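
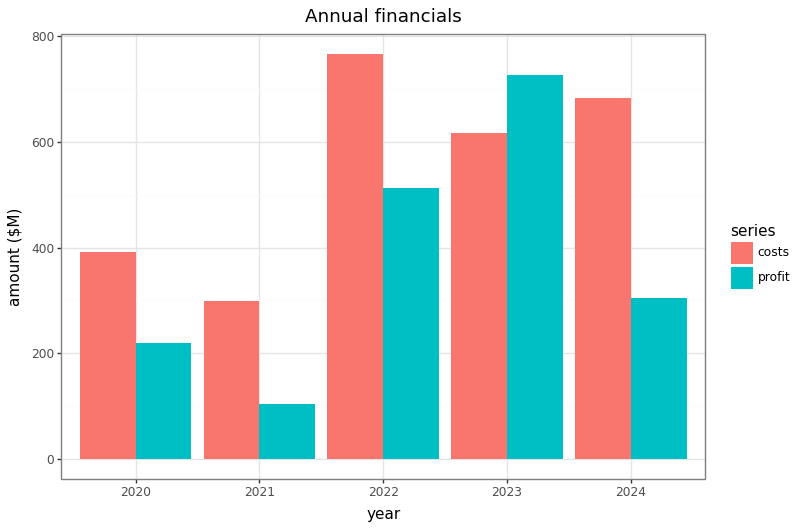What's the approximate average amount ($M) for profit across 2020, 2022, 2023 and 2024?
(200 + 500 + 700 + 300) / 4 ≈ 425.

≈ 425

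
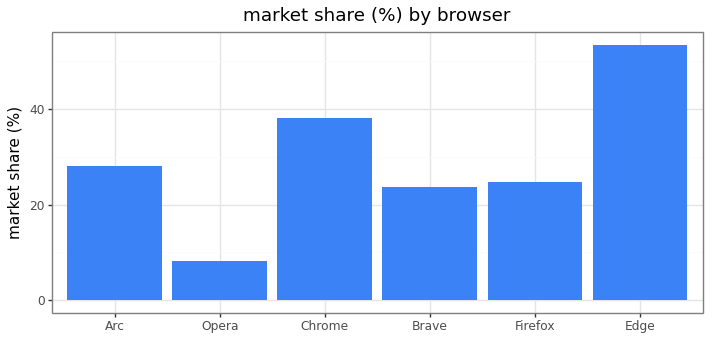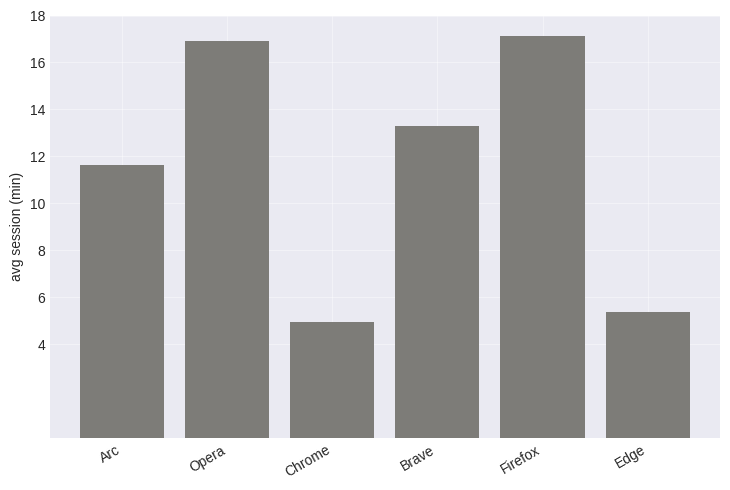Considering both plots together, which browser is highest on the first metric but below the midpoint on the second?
Chart 2 median avg session (min) ≈ 12; below-median browsers: Arc, Chrome, Edge. Among those, Edge has the highest market share (%) (≈ 55).

Edge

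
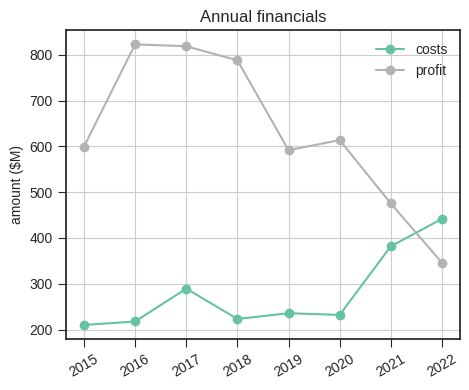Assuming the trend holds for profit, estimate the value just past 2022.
≈ 150

Last three: 600, 500, 300 → slope ≈ -150/step → next ≈ 150.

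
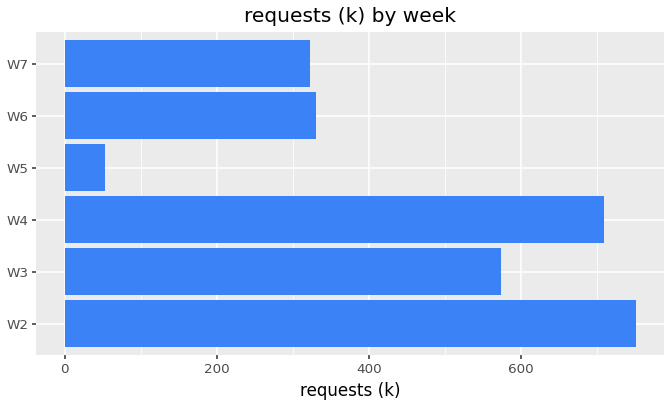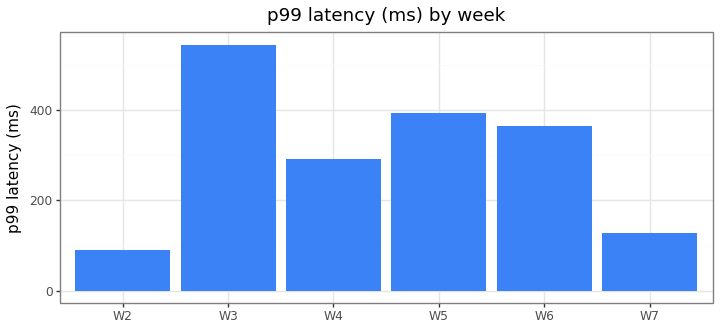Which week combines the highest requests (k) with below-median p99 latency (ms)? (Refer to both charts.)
Chart 2 median p99 latency (ms) ≈ 350; below-median weeks: W2, W4, W7. Among those, W2 has the highest requests (k) (≈ 800).

W2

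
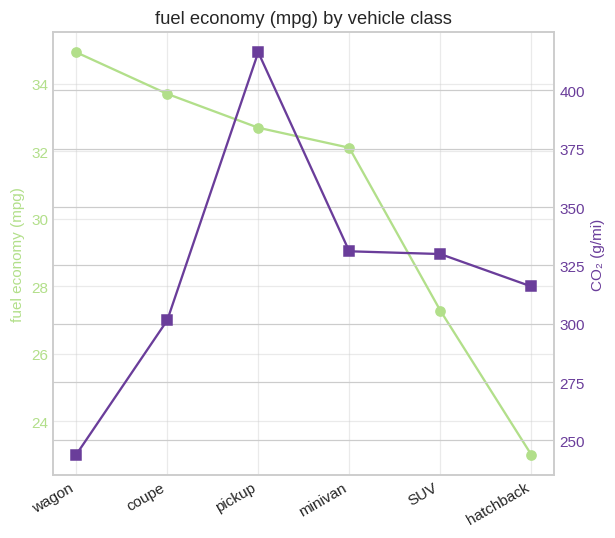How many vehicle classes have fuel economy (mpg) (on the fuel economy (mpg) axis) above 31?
4

Above 31: wagon, coupe, pickup, minivan.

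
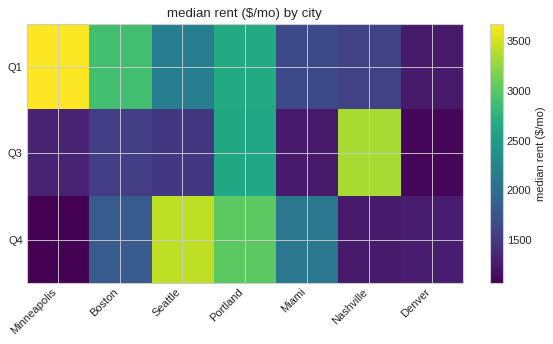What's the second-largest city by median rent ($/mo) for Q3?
Top 3 for Q3: Nashville ≈ 3500, Portland ≈ 2500, Boston ≈ 1500.

Portland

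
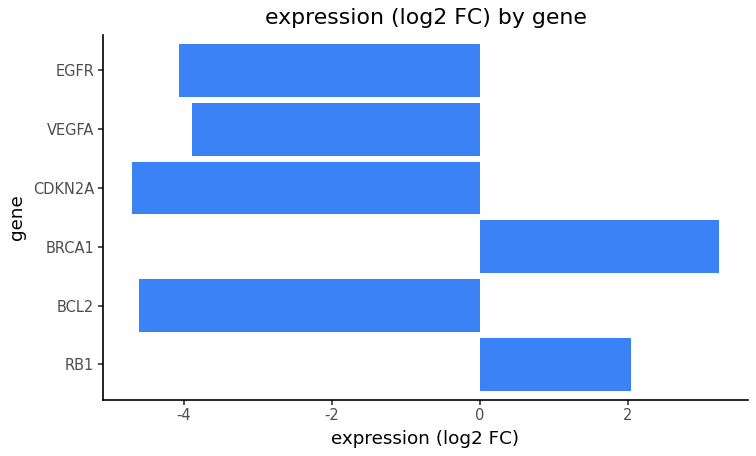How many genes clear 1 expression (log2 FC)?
2

Above 1: RB1, BRCA1.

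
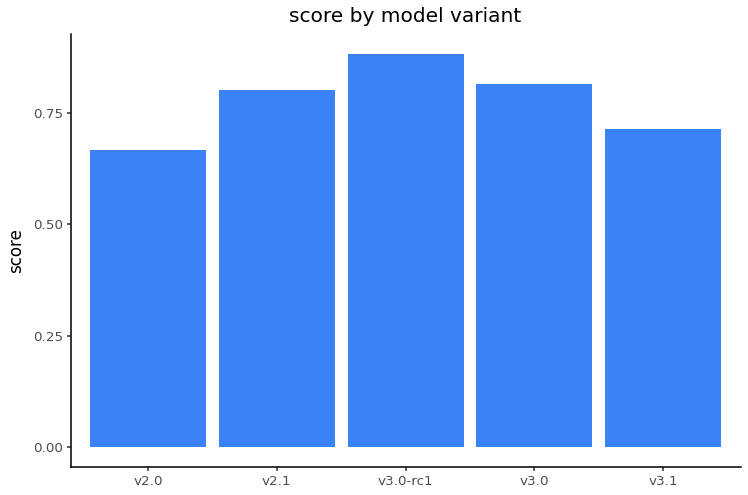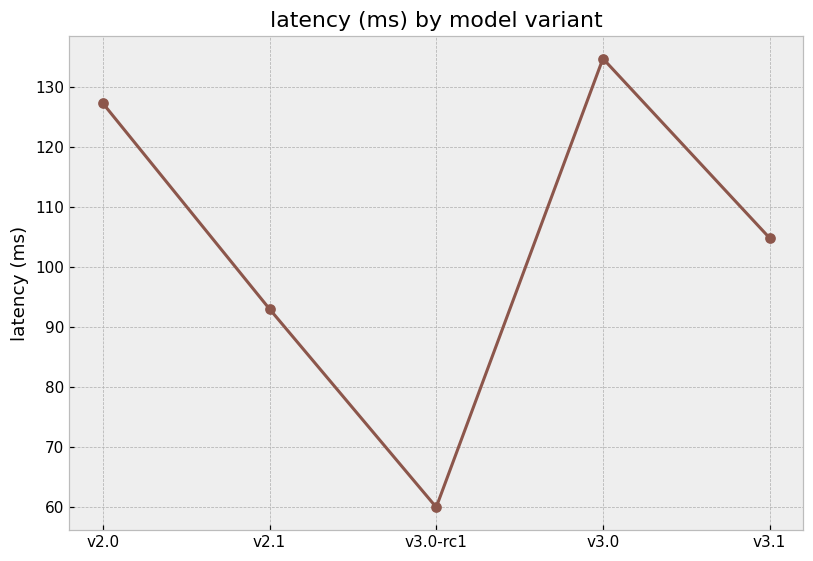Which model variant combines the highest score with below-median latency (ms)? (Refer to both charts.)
Chart 2 median latency (ms) ≈ 100; below-median model variants: v2.1, v3.0-rc1. Among those, v3.0-rc1 has the highest score (≈ 0.9).

v3.0-rc1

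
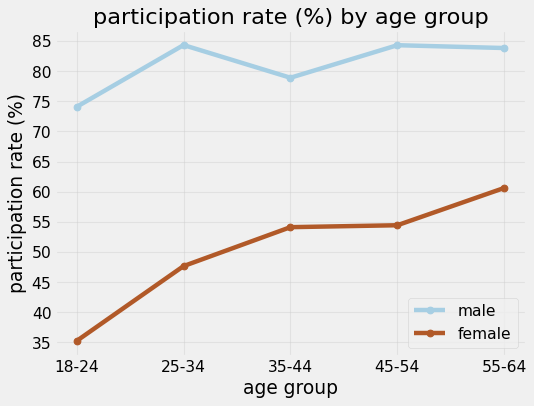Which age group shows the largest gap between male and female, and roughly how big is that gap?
18-24: male ≈ 75, female ≈ 35 → gap ≈ 40. Next-largest (25-34) is only ≈ 35.

18-24, ≈ 40 %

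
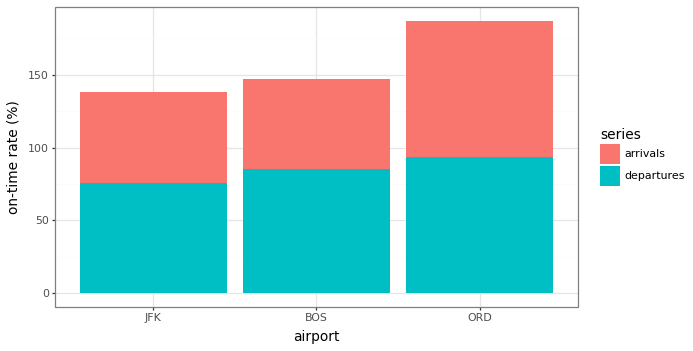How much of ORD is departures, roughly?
≈ 100

departures top ≈ 100, bottom ≈ 0; segment ≈ 100.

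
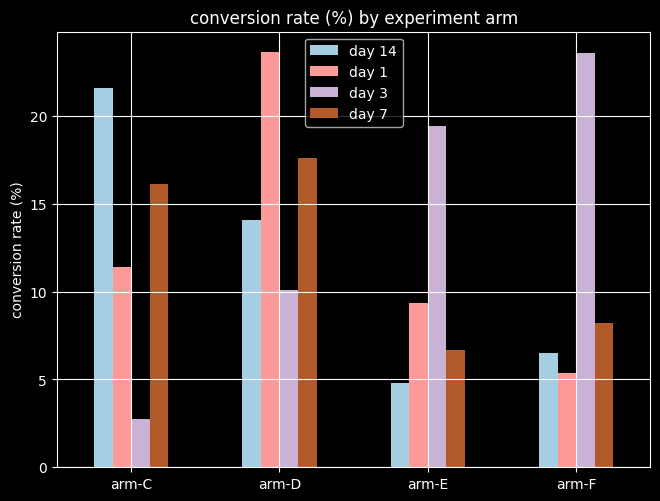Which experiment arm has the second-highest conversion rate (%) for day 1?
Top 3 for day 1: arm-D ≈ 24, arm-C ≈ 12, arm-E ≈ 10.

arm-C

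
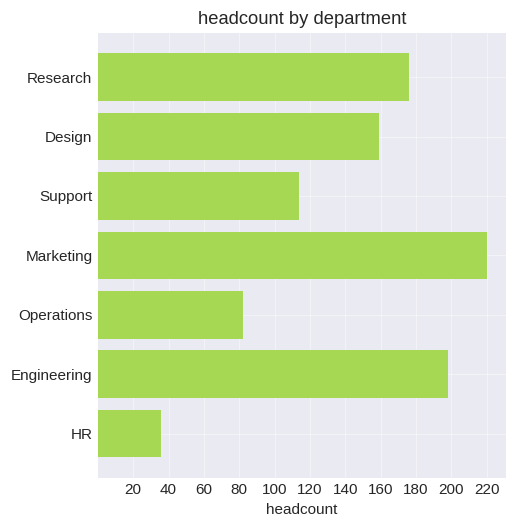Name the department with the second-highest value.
Engineering

Top 3: Marketing ≈ 220, Engineering ≈ 200, Research ≈ 180.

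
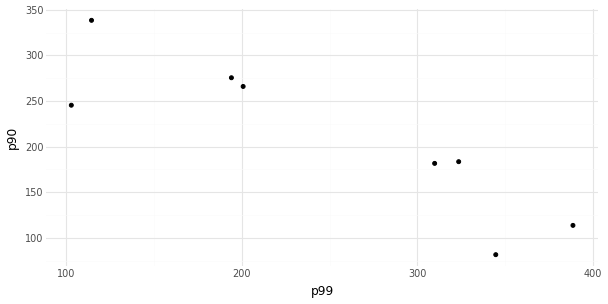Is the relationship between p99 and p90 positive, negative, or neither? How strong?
Points are negatively correlated; strong (|r| ≈ 0.9).

negative, strong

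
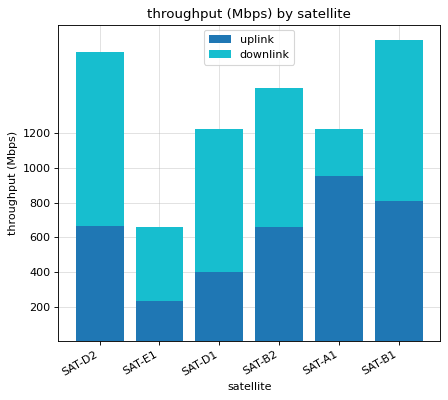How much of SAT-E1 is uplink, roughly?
uplink top ≈ 200, bottom ≈ 0; segment ≈ 200.

≈ 200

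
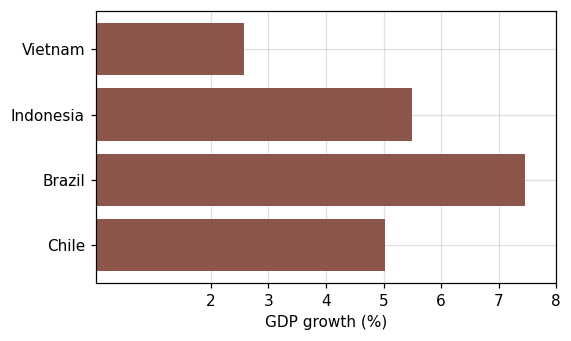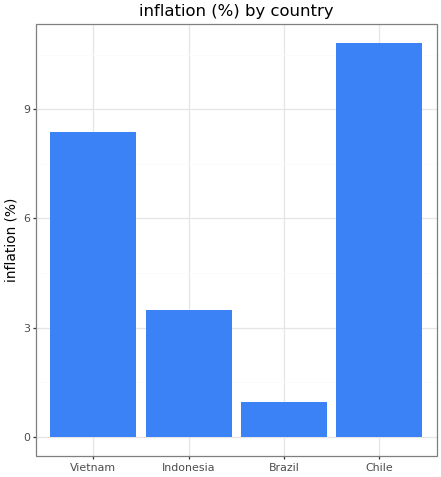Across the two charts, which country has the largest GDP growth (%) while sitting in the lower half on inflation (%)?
Chart 2 median inflation (%) ≈ 6; below-median countries: Indonesia, Brazil. Among those, Brazil has the highest GDP growth (%) (≈ 7).

Brazil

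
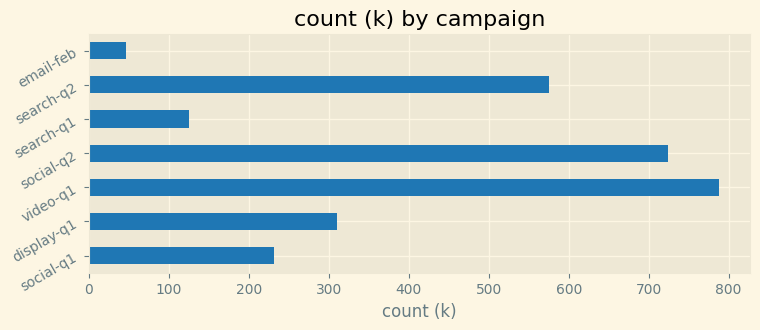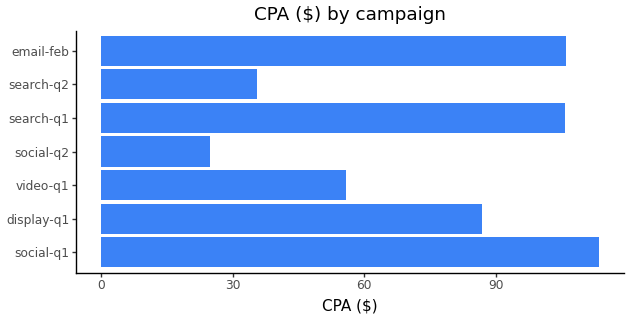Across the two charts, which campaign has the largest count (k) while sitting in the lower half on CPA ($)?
Chart 2 median CPA ($) ≈ 80; below-median campaigns: video-q1, social-q2, search-q2. Among those, video-q1 has the highest count (k) (≈ 800).

video-q1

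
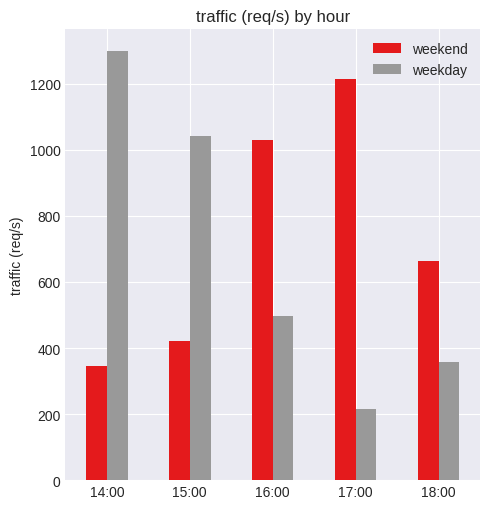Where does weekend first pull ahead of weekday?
15:00: weekend ≈ 400 vs weekday ≈ 1000 (not yet); 16:00: weekend ≈ 1000 vs weekday ≈ 400 (first crossover).

16:00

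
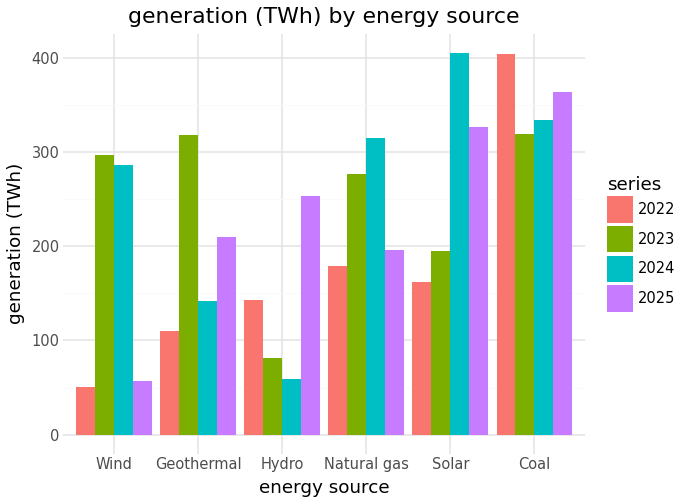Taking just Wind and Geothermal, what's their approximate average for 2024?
(300 + 150) / 2 ≈ 225.

≈ 225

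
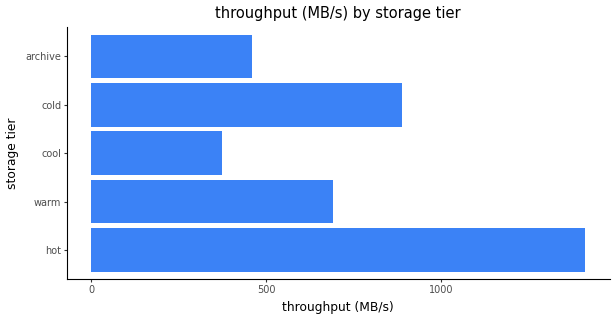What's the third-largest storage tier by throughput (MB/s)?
Top 4: hot ≈ 1400, cold ≈ 800, warm ≈ 600, archive ≈ 400.

warm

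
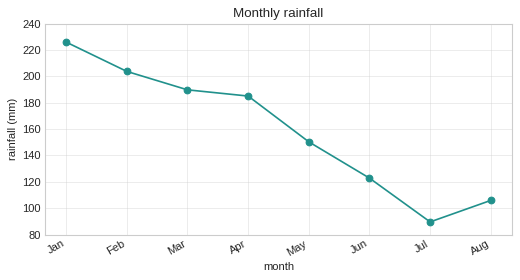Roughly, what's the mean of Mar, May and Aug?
(180 + 160 + 100) / 3 ≈ 147.

≈ 147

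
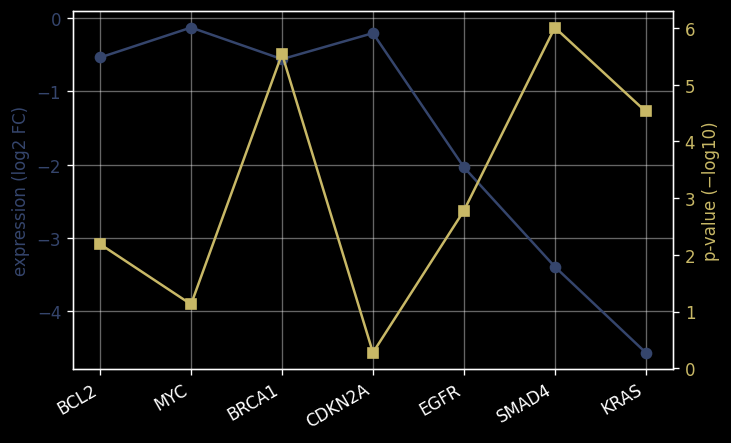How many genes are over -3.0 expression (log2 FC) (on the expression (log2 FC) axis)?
Above -3.0: BCL2, MYC, BRCA1, CDKN2A, EGFR.

5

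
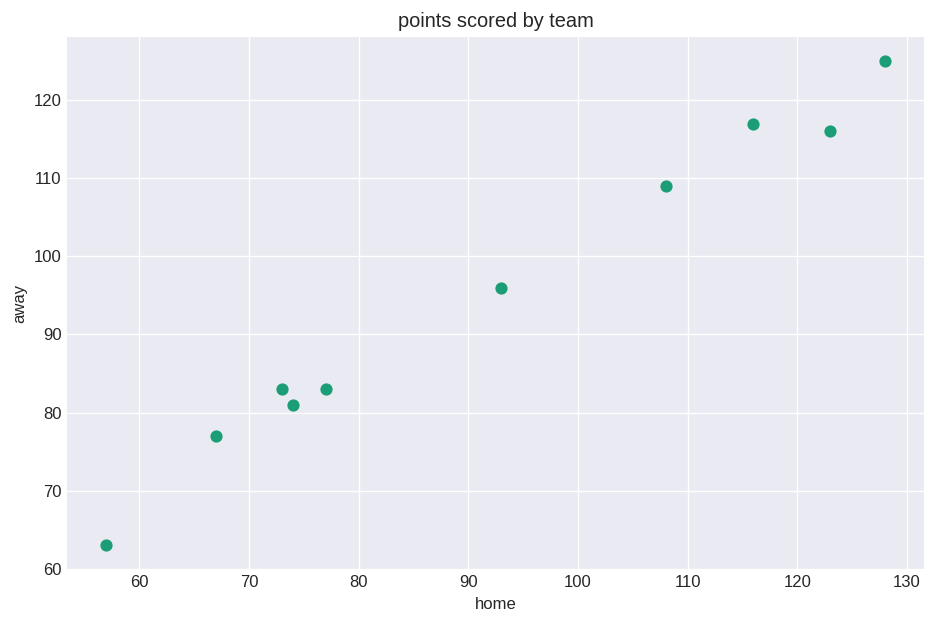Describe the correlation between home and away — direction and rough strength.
Points are positively correlated; strong (|r| ≈ 1.0).

positive, strong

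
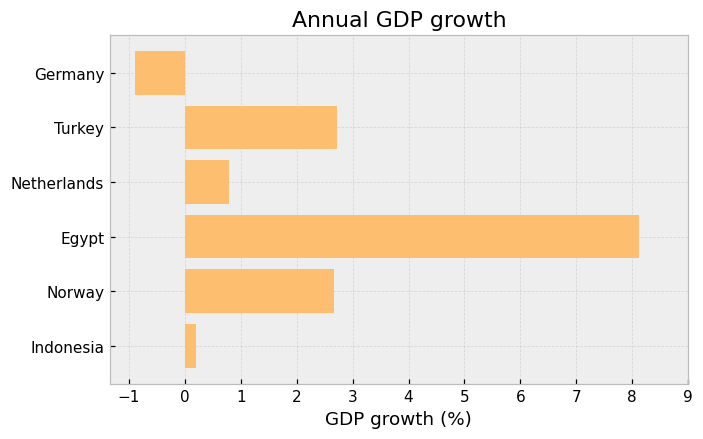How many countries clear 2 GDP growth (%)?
3

Above 2: Turkey, Egypt, Norway.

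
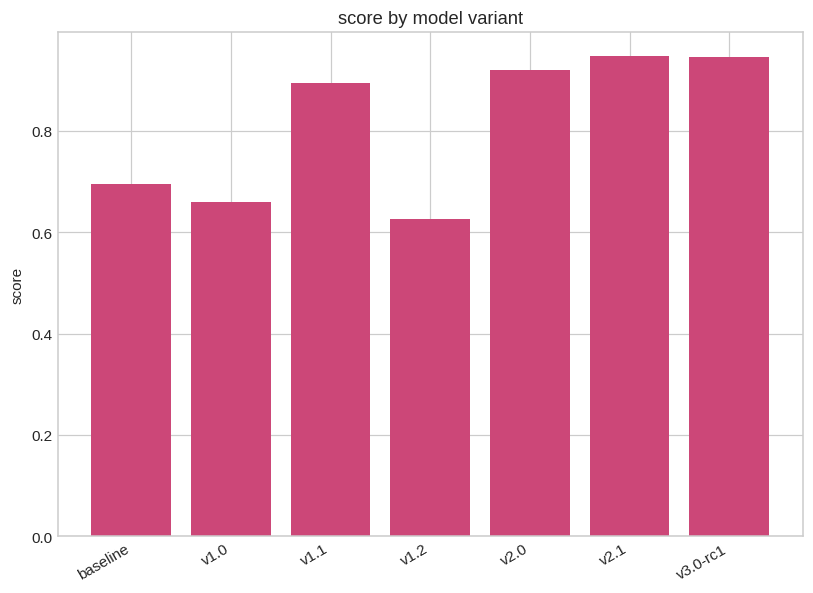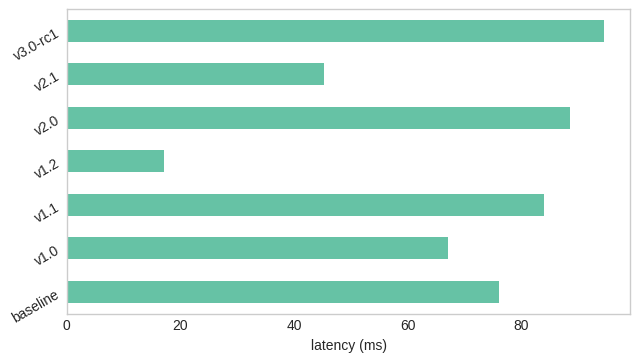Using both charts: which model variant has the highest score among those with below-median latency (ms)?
v2.1

Chart 2 median latency (ms) ≈ 80; below-median model variants: v1.0, v1.2, v2.1. Among those, v2.1 has the highest score (≈ 0.9).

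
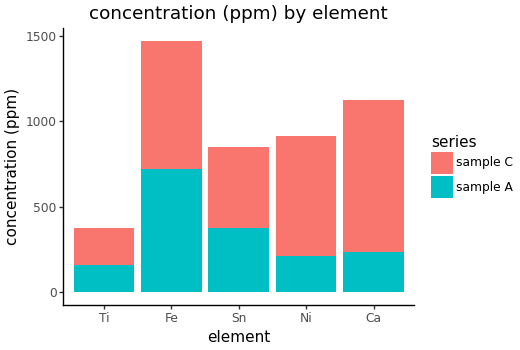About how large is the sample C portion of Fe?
≈ 600

sample C top ≈ 1400, bottom ≈ 800; segment ≈ 600.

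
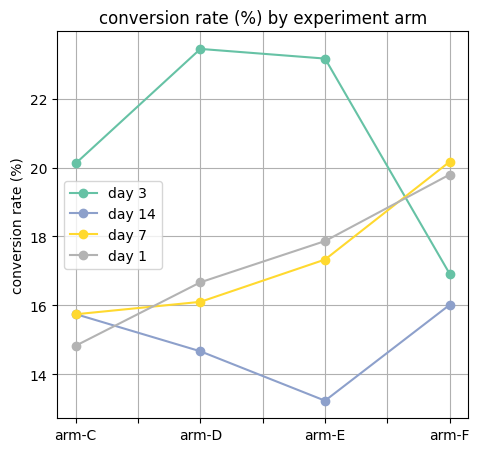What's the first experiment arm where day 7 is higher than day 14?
arm-D

arm-C: day 7 ≈ 16 vs day 14 ≈ 16 (not yet); arm-D: day 7 ≈ 16 vs day 14 ≈ 15 (first crossover).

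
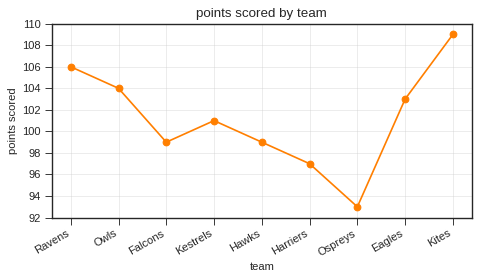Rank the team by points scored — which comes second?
Ravens

Top 3: Kites ≈ 108, Ravens ≈ 106, Owls ≈ 104.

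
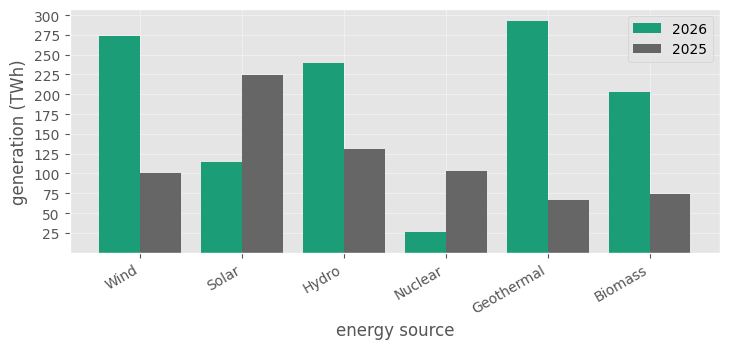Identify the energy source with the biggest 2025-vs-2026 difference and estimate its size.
Geothermal, ≈ 225 TWh

Geothermal: 2025 ≈ 75, 2026 ≈ 300 → gap ≈ 225. Next-largest (Wind) is only ≈ 175.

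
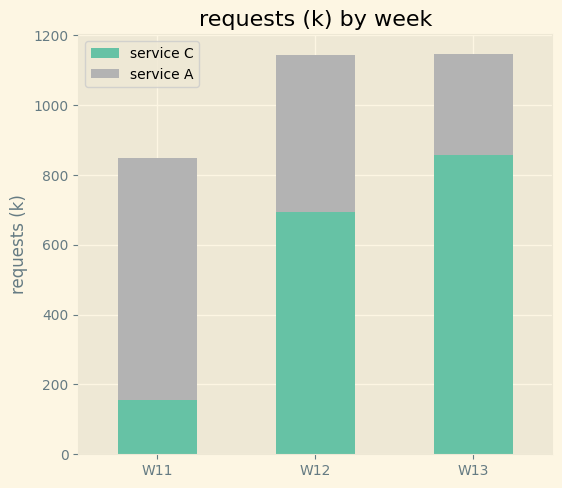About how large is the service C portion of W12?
≈ 700

service C top ≈ 700, bottom ≈ 0; segment ≈ 700.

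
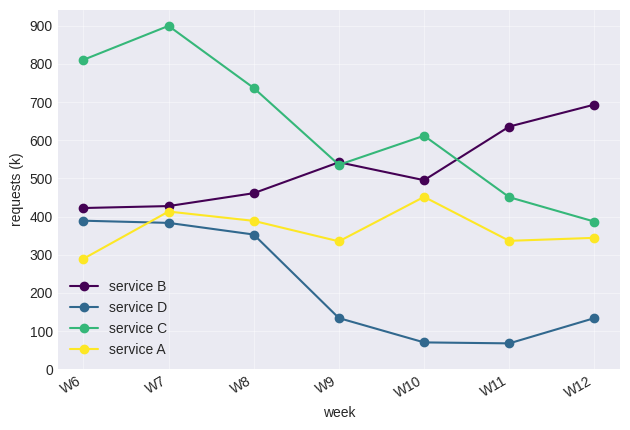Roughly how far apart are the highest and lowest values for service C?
≈ 500

Max W7 ≈ 900, min W12 ≈ 400; range ≈ 500.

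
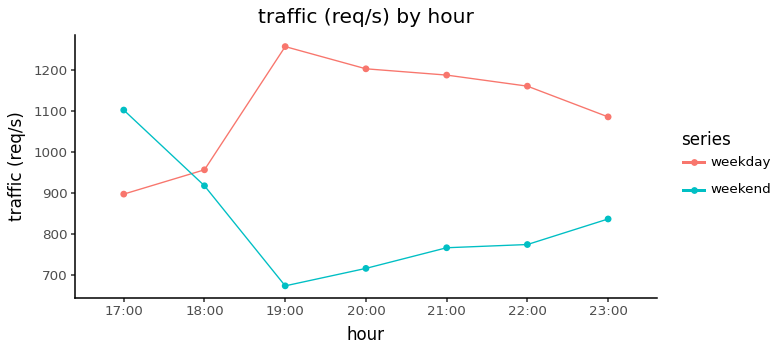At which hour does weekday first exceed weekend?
18:00

17:00: weekday ≈ 900 vs weekend ≈ 1100 (not yet); 18:00: weekday ≈ 950 vs weekend ≈ 900 (first crossover).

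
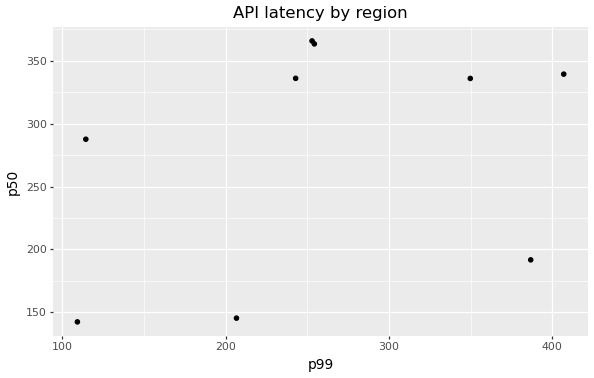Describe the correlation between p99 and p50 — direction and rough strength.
positive, weak

Points are positively correlated; weak (|r| ≈ 0.3).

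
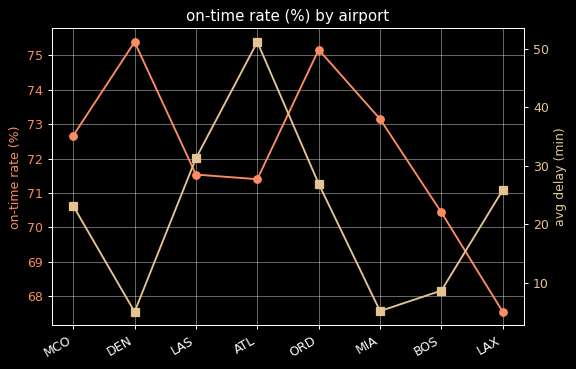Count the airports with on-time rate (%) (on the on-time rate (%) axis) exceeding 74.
Above 74: DEN, ORD.

2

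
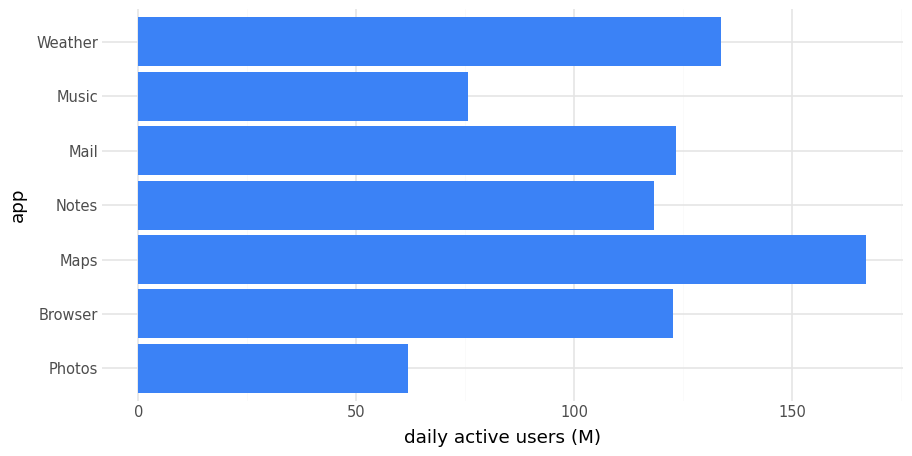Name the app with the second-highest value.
Top 3: Maps ≈ 160, Weather ≈ 140, Mail ≈ 120.

Weather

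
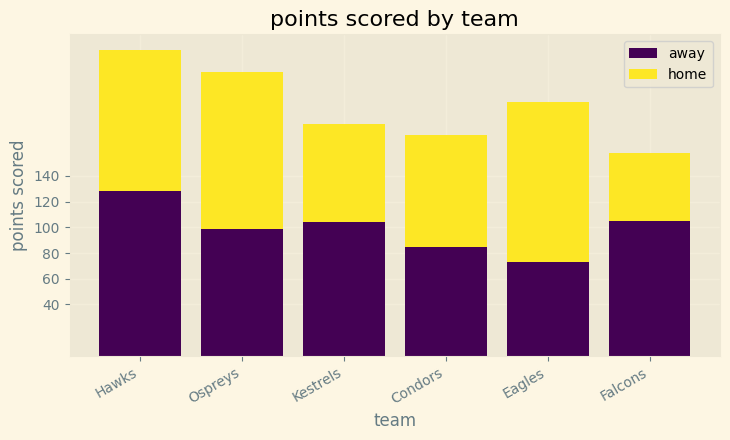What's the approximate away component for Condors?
away top ≈ 80, bottom ≈ 0; segment ≈ 80.

≈ 80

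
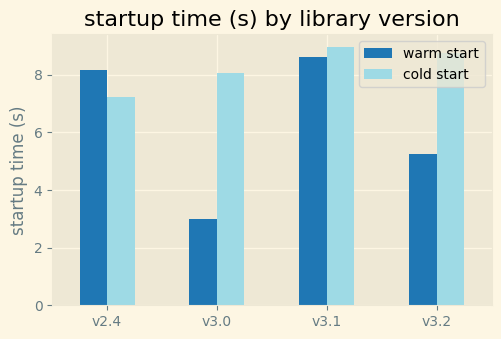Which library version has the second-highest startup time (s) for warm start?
Top 3 for warm start: v3.1 ≈ 9, v2.4 ≈ 8, v3.2 ≈ 5.

v2.4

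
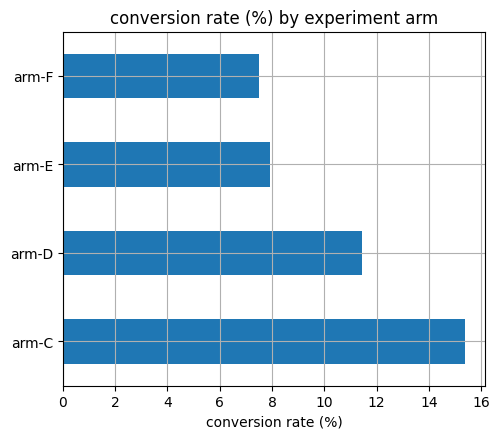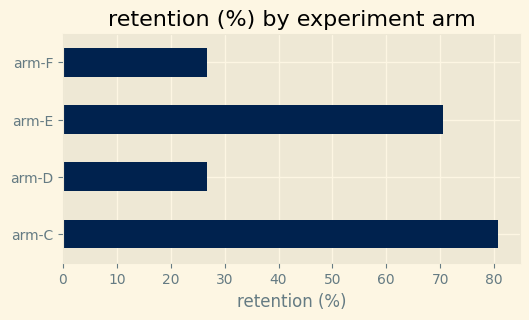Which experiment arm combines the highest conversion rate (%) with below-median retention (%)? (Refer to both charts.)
arm-D

Chart 2 median retention (%) ≈ 50; below-median experiment arms: arm-D, arm-F. Among those, arm-D has the highest conversion rate (%) (≈ 12).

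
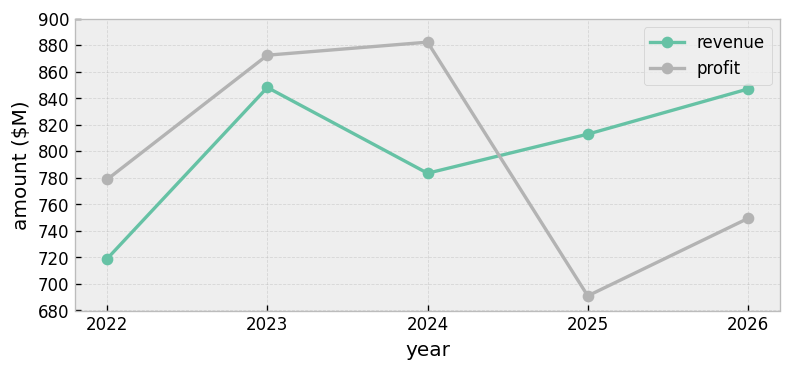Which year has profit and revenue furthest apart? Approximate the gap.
2025: profit ≈ 700, revenue ≈ 820 → gap ≈ 120. Next-largest (2024) is only ≈ 100.

2025, ≈ 120 $M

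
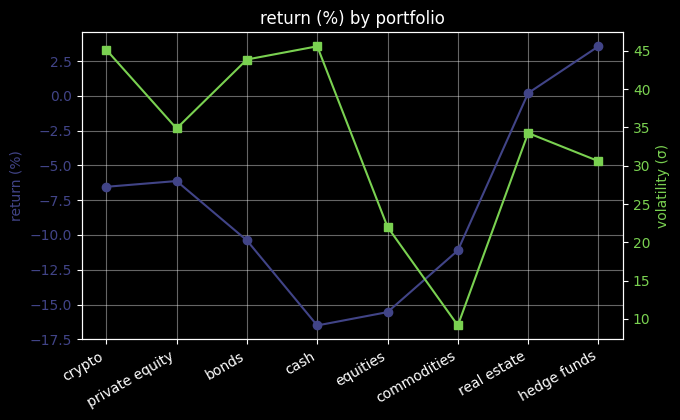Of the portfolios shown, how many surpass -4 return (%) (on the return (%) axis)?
Above -4: real estate, hedge funds.

2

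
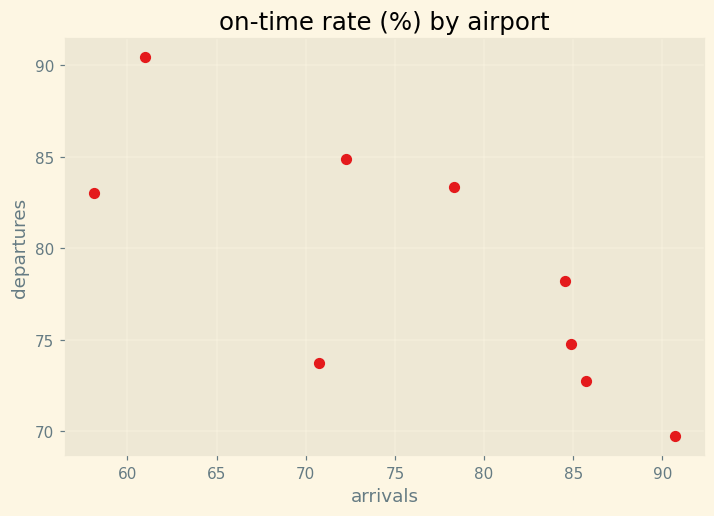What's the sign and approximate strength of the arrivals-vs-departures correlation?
negative, strong

Points are negatively correlated; strong (|r| ≈ 0.8).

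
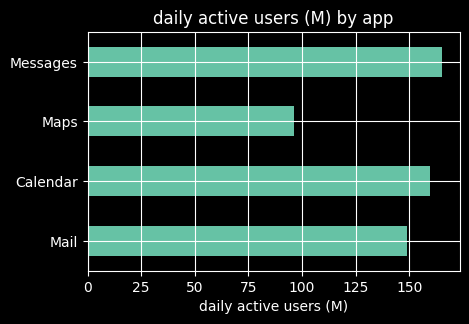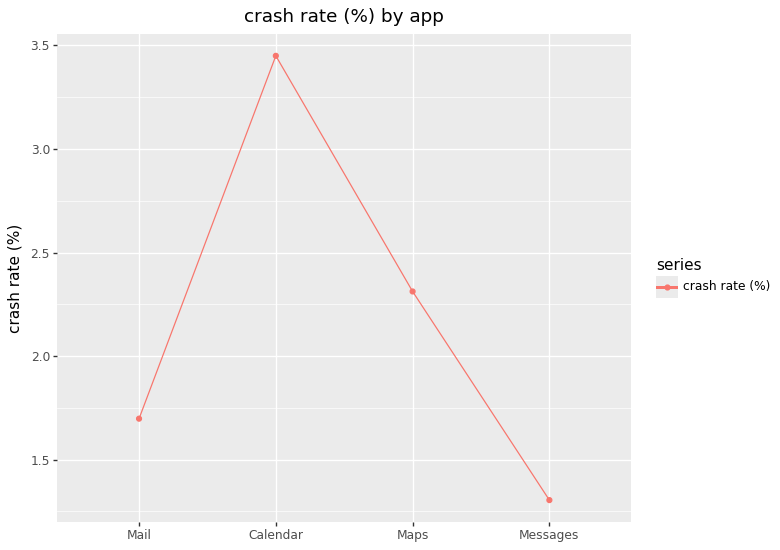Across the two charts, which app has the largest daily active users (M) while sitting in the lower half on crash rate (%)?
Chart 2 median crash rate (%) ≈ 2; below-median apps: Mail, Messages. Among those, Messages has the highest daily active users (M) (≈ 160).

Messages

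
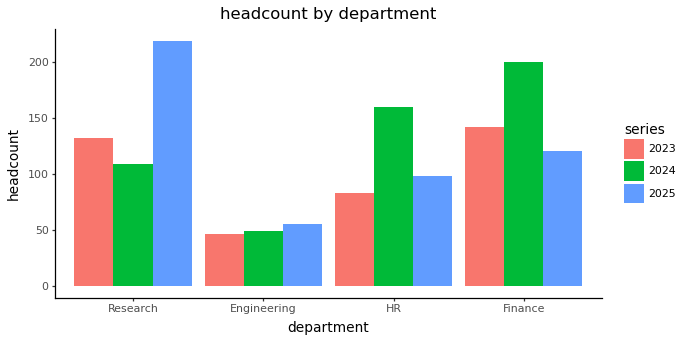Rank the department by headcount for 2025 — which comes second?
Top 3 for 2025: Research ≈ 220, Finance ≈ 120, HR ≈ 100.

Finance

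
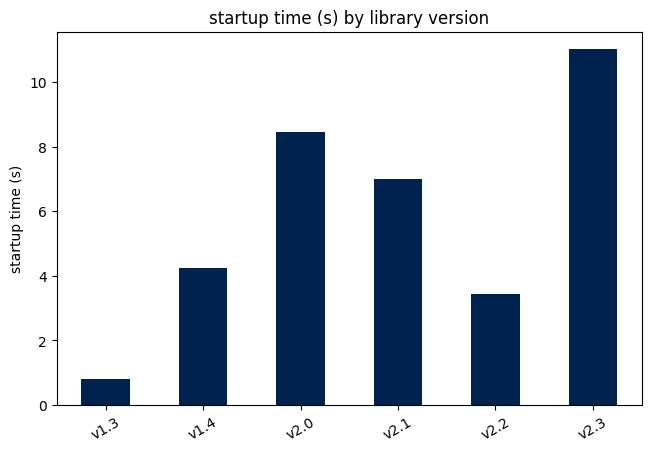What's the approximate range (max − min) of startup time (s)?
Max v2.3 ≈ 11, min v1.3 ≈ 1; range ≈ 10.

≈ 10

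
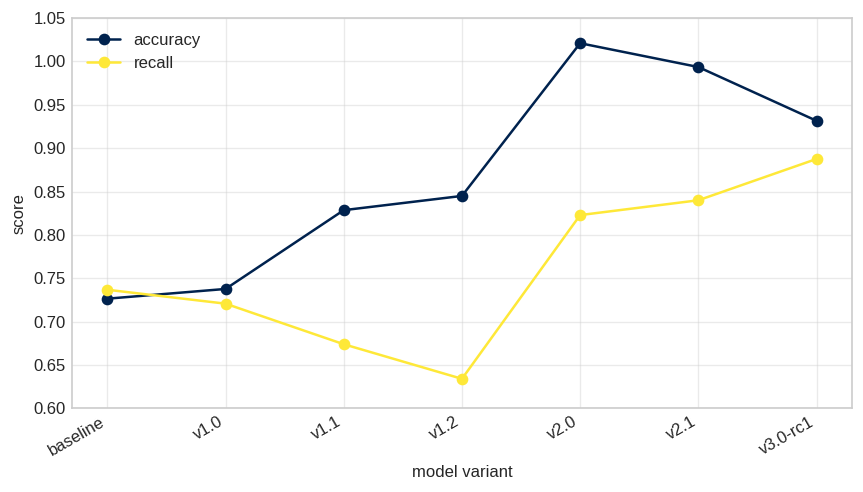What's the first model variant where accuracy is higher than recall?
baseline: accuracy ≈ 0.75 vs recall ≈ 0.75 (not yet); v1.0: accuracy ≈ 0.75 vs recall ≈ 0.70 (first crossover).

v1.0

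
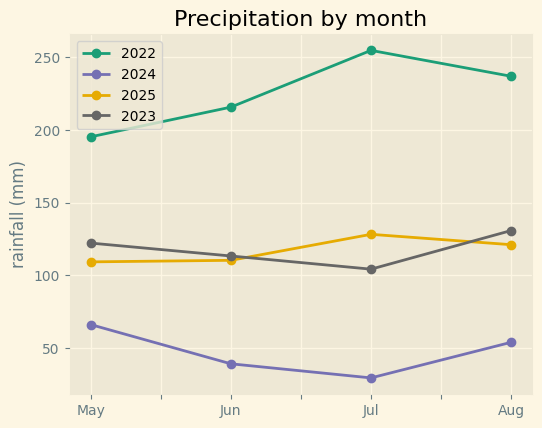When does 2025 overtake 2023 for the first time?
Jun: 2025 ≈ 120 vs 2023 ≈ 120 (not yet); Jul: 2025 ≈ 120 vs 2023 ≈ 100 (first crossover).

Jul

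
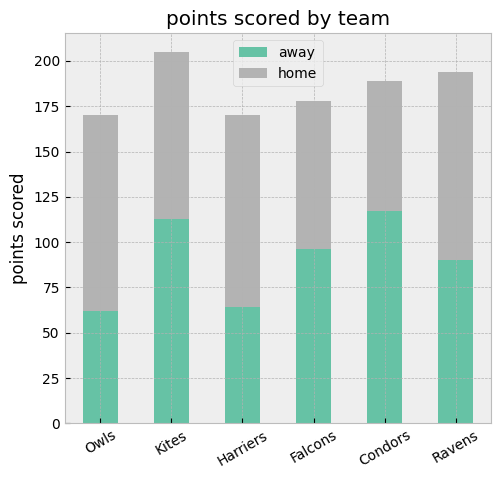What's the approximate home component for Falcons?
home top ≈ 180, bottom ≈ 100; segment ≈ 80.

≈ 80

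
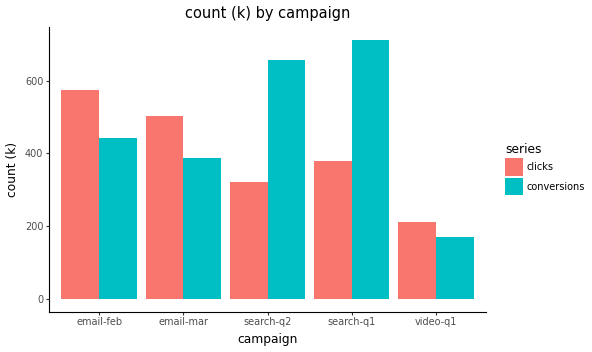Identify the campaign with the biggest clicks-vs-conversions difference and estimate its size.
search-q2, ≈ 400 k

search-q2: clicks ≈ 300, conversions ≈ 700 → gap ≈ 400. Next-largest (search-q1) is only ≈ 300.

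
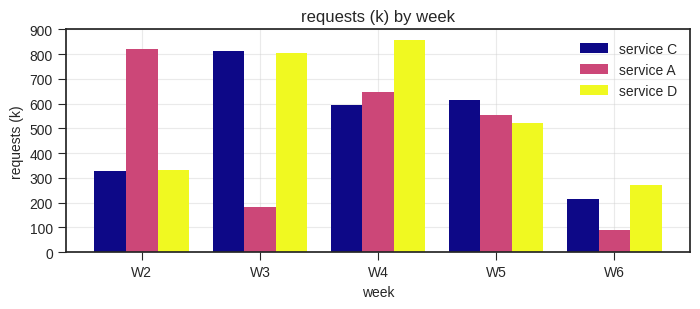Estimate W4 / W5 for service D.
W4 ≈ 900, W5 ≈ 500; 900/500 ≈ 1.8.

≈ 1.8×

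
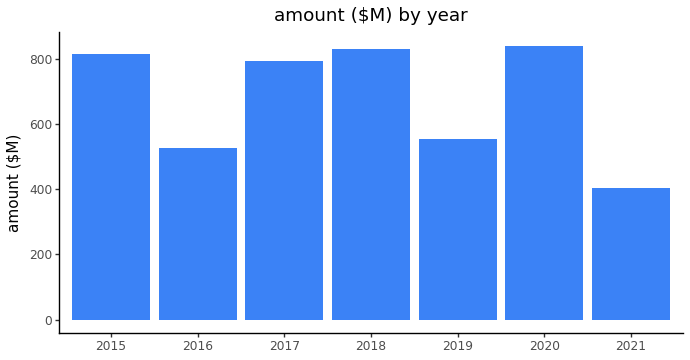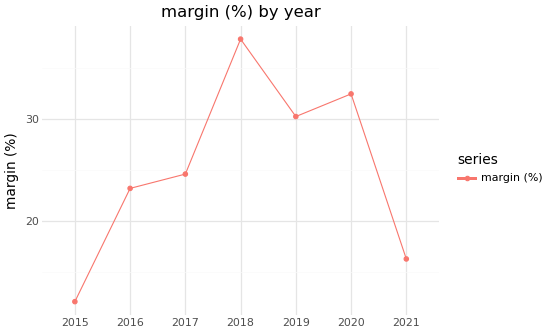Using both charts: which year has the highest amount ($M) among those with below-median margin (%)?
Chart 2 median margin (%) ≈ 25; below-median years: 2015, 2016, 2021. Among those, 2015 has the highest amount ($M) (≈ 800).

2015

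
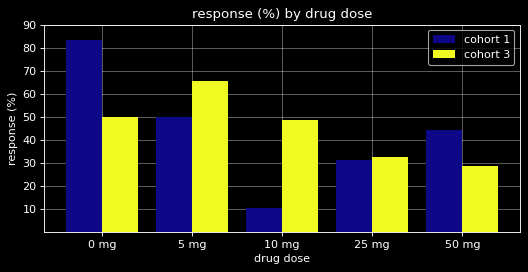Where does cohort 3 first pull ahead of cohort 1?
5 mg

0 mg: cohort 3 ≈ 50 vs cohort 1 ≈ 80 (not yet); 5 mg: cohort 3 ≈ 70 vs cohort 1 ≈ 50 (first crossover).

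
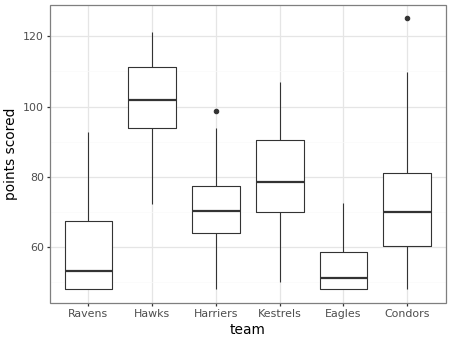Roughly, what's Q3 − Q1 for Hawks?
Q3 ≈ 110, Q1 ≈ 95; IQR ≈ 15.

≈ 15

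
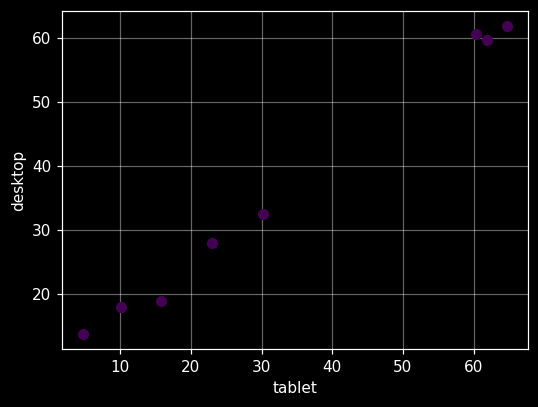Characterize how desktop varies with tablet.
Points are positively correlated; strong (|r| ≈ 1.0).

positive, strong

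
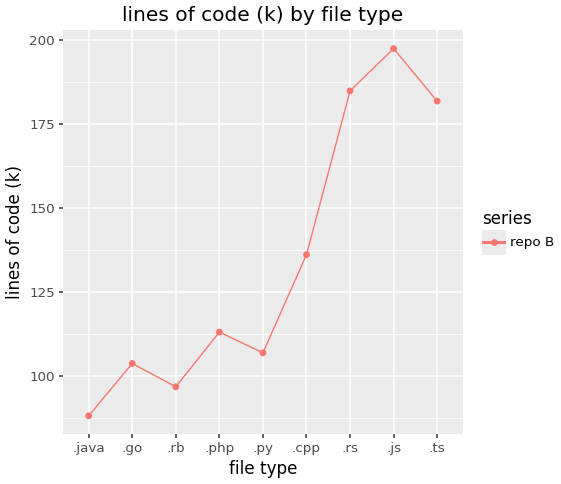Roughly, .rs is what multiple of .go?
.rs ≈ 180, .go ≈ 100; 180/100 ≈ 1.8.

≈ 1.8×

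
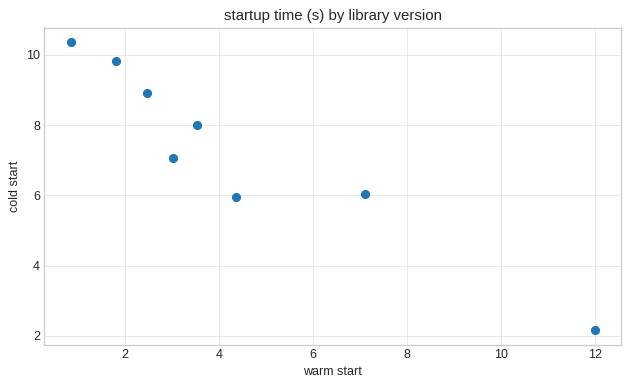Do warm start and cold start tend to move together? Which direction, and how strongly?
Points are negatively correlated; strong (|r| ≈ 1.0).

negative, strong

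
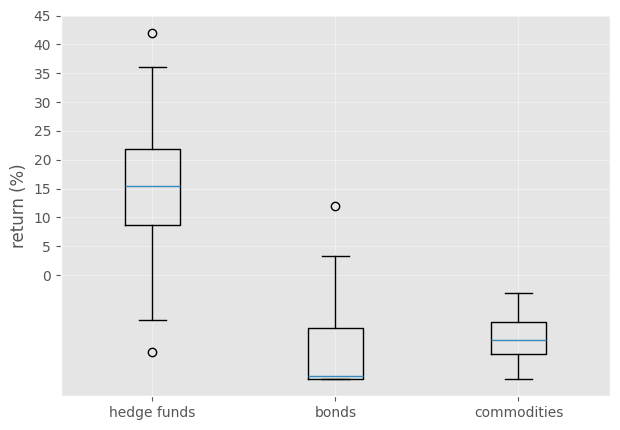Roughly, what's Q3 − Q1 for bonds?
Q3 ≈ -10, Q1 ≈ -20; IQR ≈ 10.

≈ 10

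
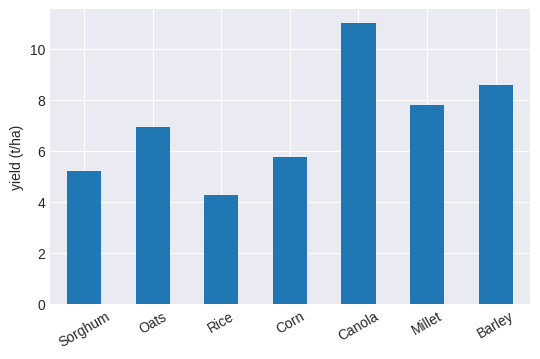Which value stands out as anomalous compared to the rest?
Canola

Canola ≈ 11; the rest sit between ≈ 4 and ≈ 9.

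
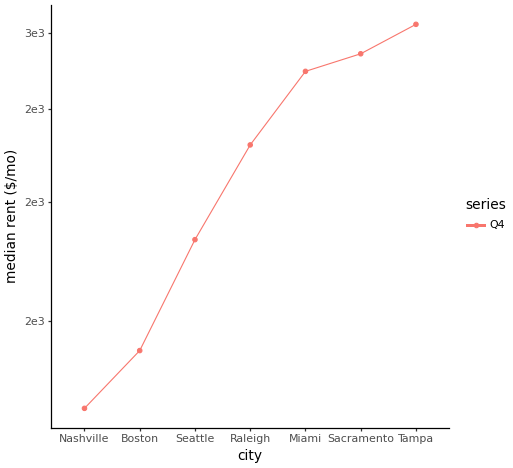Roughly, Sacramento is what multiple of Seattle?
Sacramento ≈ 2800, Seattle ≈ 1800; 2800/1800 ≈ 1.56.

≈ 1.56×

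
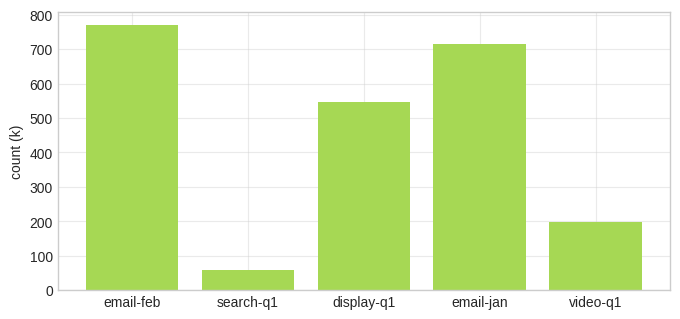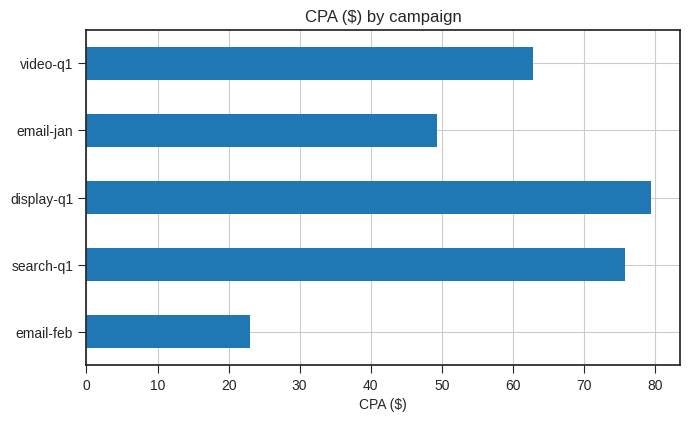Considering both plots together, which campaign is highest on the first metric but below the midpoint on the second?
Chart 2 median CPA ($) ≈ 60; below-median campaigns: email-feb, email-jan. Among those, email-feb has the highest count (k) (≈ 800).

email-feb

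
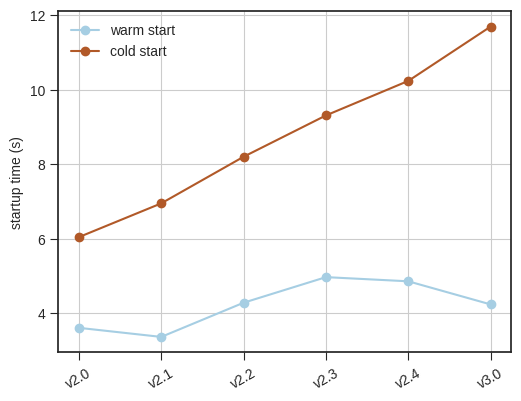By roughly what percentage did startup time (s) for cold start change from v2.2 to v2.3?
v2.2 ≈ 8, v2.3 ≈ 9; (9 − 8) / 8 ≈ +12.5%.

≈ +12.5%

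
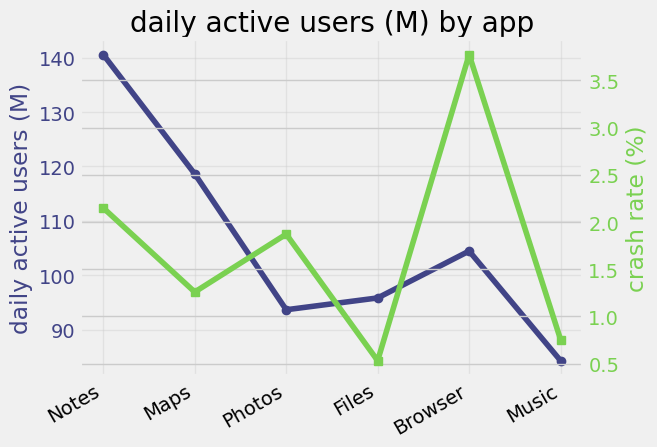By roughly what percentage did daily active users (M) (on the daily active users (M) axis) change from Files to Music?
Files ≈ 95, Music ≈ 85; (85 − 95) / 95 ≈ -10.5%.

≈ -10.5%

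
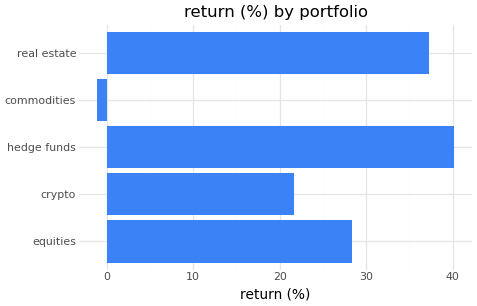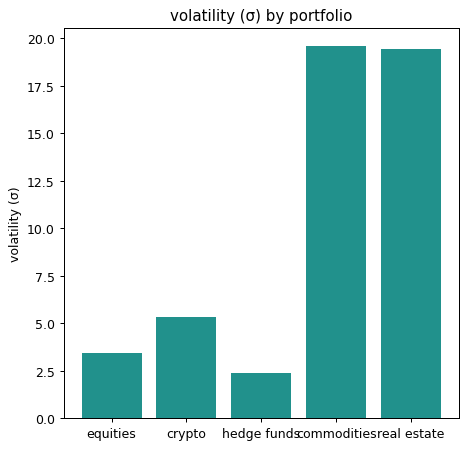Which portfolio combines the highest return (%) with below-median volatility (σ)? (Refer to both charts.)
hedge funds

Chart 2 median volatility (σ) ≈ 6; below-median portfolios: equities, hedge funds. Among those, hedge funds has the highest return (%) (≈ 40).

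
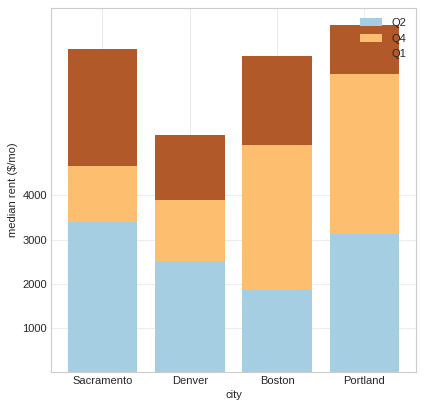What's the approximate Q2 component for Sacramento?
≈ 3000

Q2 top ≈ 3000, bottom ≈ 0; segment ≈ 3000.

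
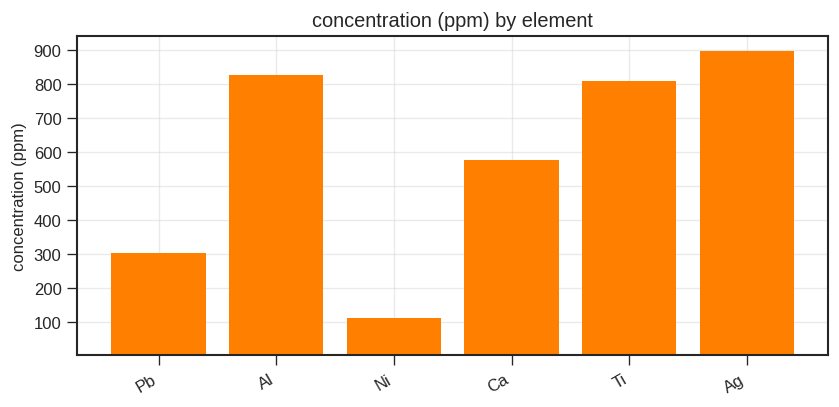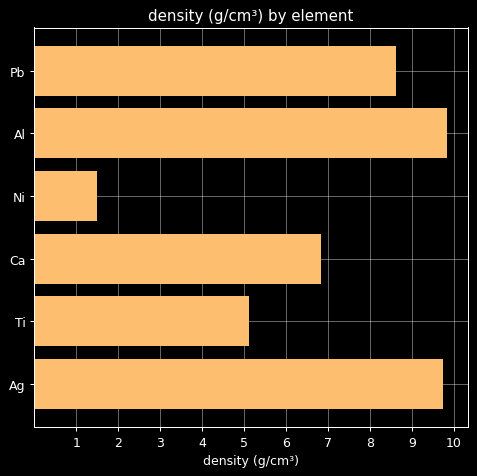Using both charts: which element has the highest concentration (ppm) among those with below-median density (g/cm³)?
Ti

Chart 2 median density (g/cm³) ≈ 8; below-median elements: Ni, Ca, Ti. Among those, Ti has the highest concentration (ppm) (≈ 800).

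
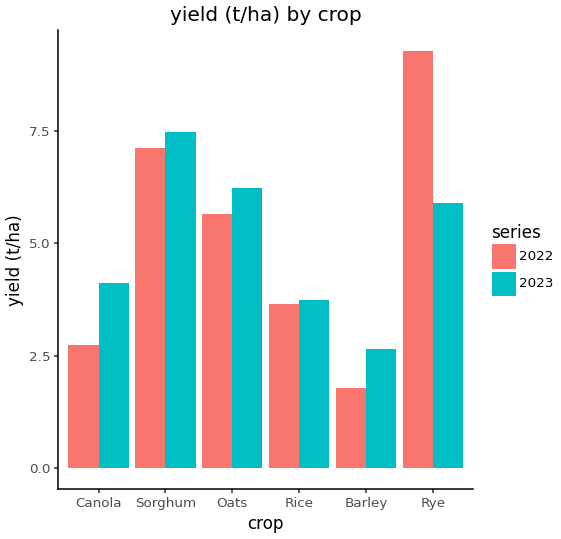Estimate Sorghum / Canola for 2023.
≈ 1.75×

Sorghum ≈ 7, Canola ≈ 4; 7/4 ≈ 1.75.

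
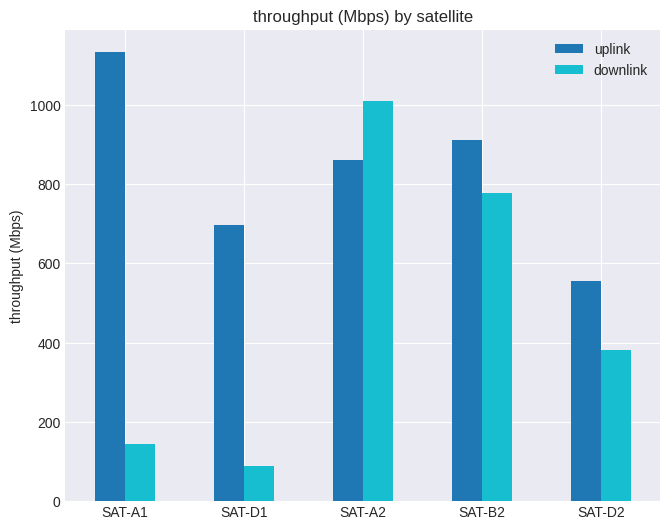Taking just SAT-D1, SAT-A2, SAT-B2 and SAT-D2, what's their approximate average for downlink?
(100 + 1000 + 800 + 400) / 4 ≈ 575.

≈ 575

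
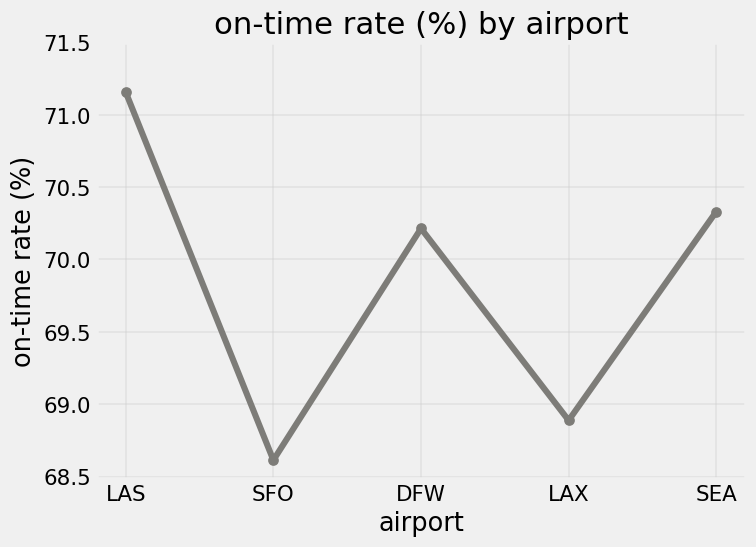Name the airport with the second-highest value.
Top 3: LAS ≈ 71.0, SEA ≈ 70.5, DFW ≈ 70.0.

SEA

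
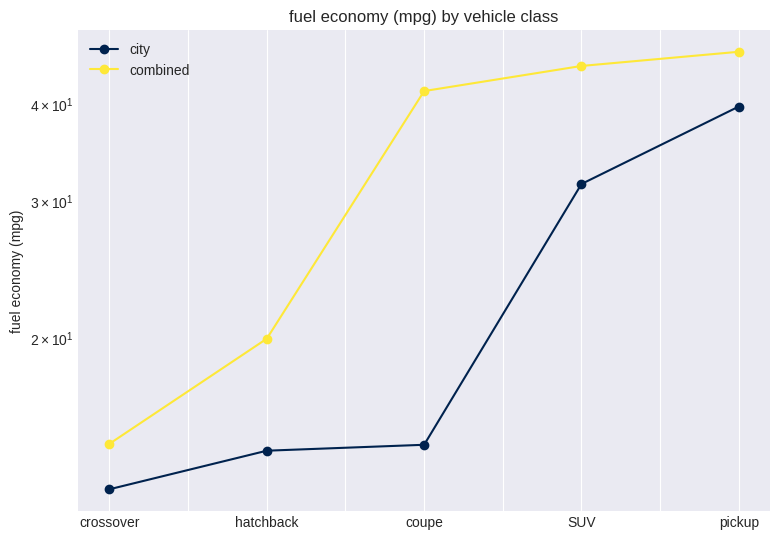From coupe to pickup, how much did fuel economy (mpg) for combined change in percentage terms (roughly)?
coupe ≈ 40, pickup ≈ 45; (45 − 40) / 40 ≈ +12.5%.

≈ +12.5%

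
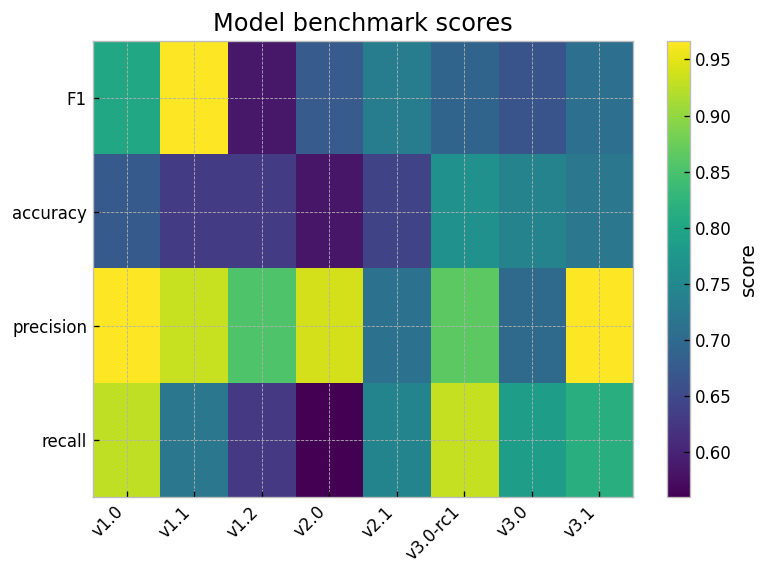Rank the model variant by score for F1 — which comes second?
Top 3 for F1: v1.1 ≈ 0.95, v1.0 ≈ 0.80, v2.1 ≈ 0.75.

v1.0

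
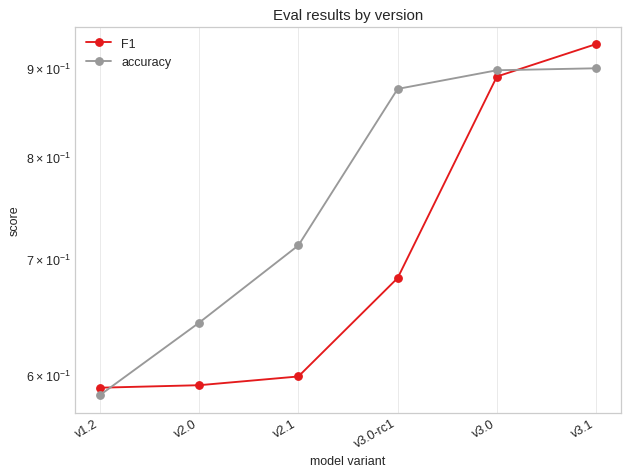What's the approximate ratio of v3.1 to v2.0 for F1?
≈ 1.58×

v3.1 ≈ 0.95, v2.0 ≈ 0.60; 0.95/0.60 ≈ 1.58.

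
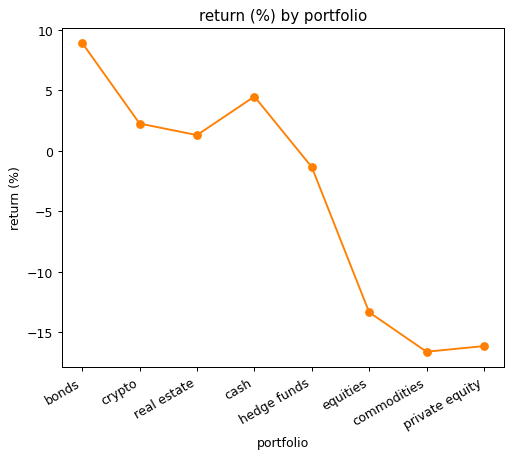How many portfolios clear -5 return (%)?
Above -5: bonds, crypto, real estate, cash, hedge funds.

5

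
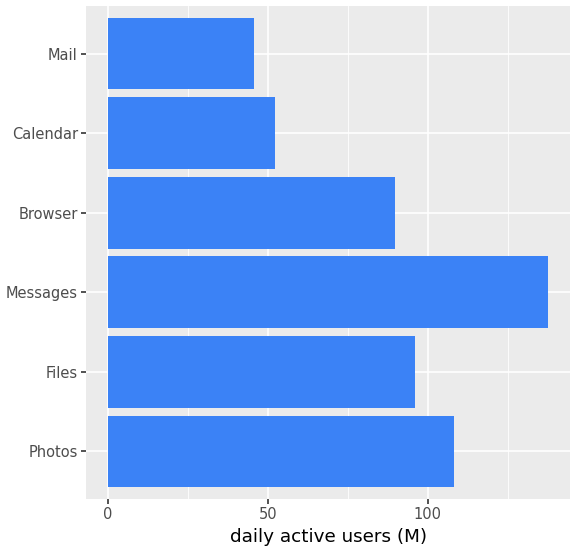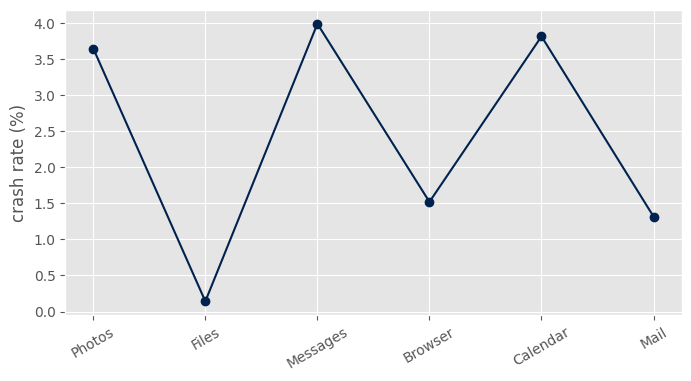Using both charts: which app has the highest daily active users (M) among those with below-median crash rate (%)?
Files

Chart 2 median crash rate (%) ≈ 2.5; below-median apps: Files, Browser, Mail. Among those, Files has the highest daily active users (M) (≈ 100).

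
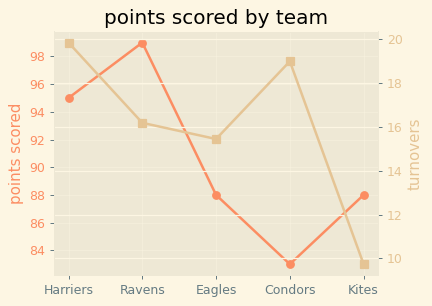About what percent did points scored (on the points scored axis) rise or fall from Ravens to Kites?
≈ -12%

Ravens ≈ 100, Kites ≈ 88; (88 − 100) / 100 ≈ -12%.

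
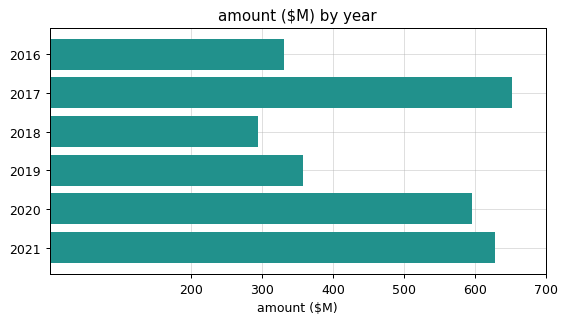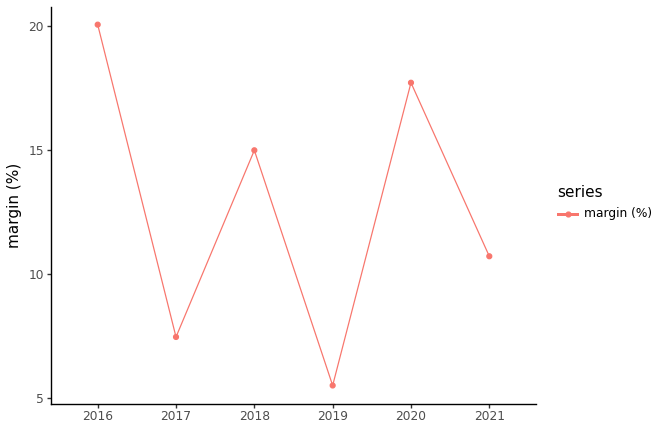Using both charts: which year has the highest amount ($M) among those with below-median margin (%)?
Chart 2 median margin (%) ≈ 12; below-median years: 2017, 2019, 2021. Among those, 2017 has the highest amount ($M) (≈ 700).

2017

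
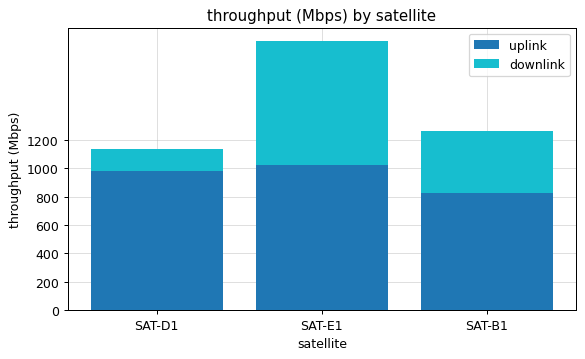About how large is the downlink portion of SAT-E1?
≈ 800

downlink top ≈ 1800, bottom ≈ 1000; segment ≈ 800.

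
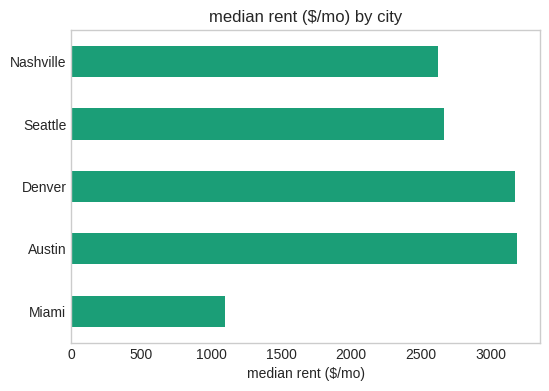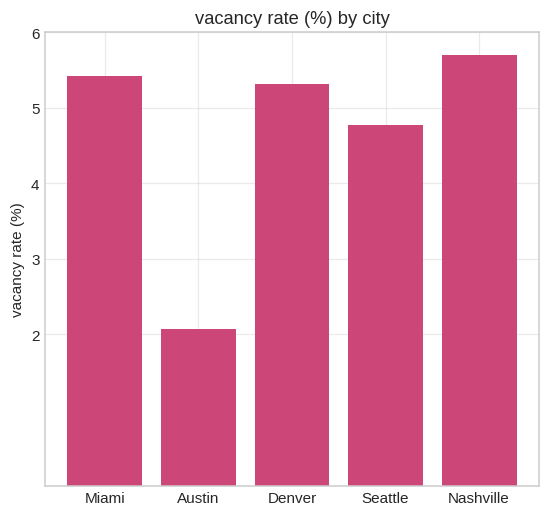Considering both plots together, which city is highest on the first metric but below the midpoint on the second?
Chart 2 median vacancy rate (%) ≈ 5; below-median cities: Austin, Seattle. Among those, Austin has the highest median rent ($/mo) (≈ 3000).

Austin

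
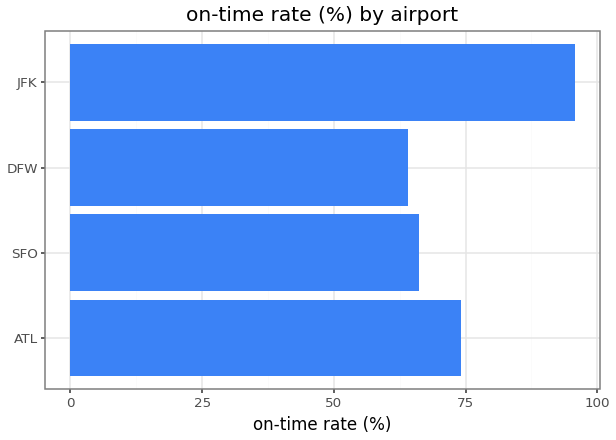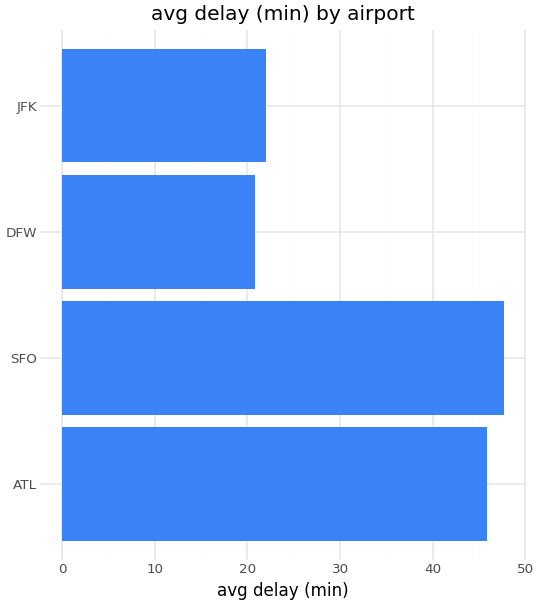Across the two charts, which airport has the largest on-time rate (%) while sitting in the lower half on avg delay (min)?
JFK

Chart 2 median avg delay (min) ≈ 35; below-median airports: DFW, JFK. Among those, JFK has the highest on-time rate (%) (≈ 100).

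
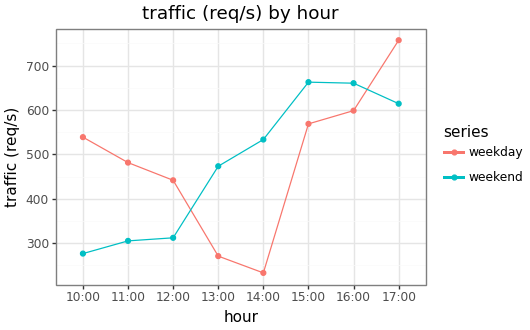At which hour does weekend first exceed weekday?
12:00: weekend ≈ 300 vs weekday ≈ 450 (not yet); 13:00: weekend ≈ 450 vs weekday ≈ 250 (first crossover).

13:00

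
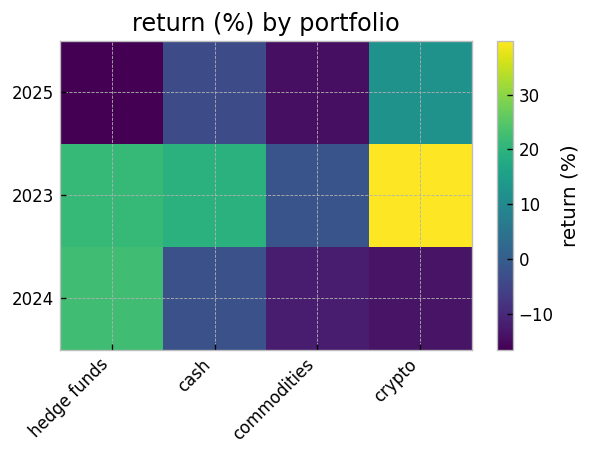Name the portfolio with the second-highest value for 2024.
cash

Top 3 for 2024: hedge funds ≈ 20, cash ≈ -5, commodities ≈ -10.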